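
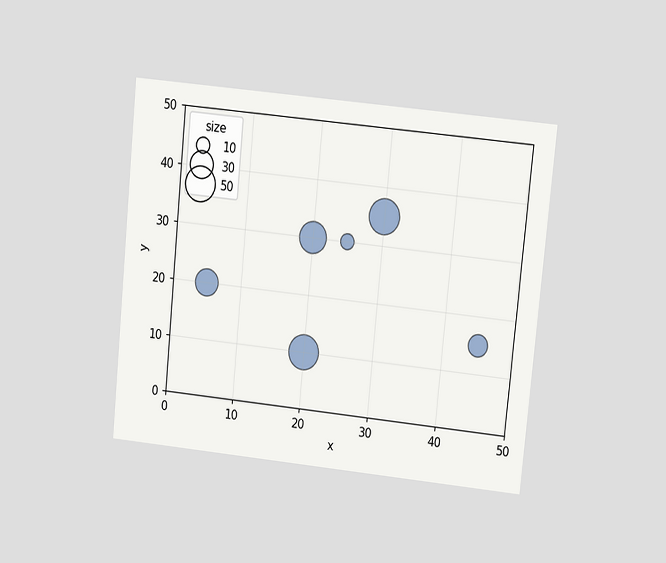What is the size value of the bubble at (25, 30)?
10

The chart is tilted about 6° clockwise and viewed at a slight angle. Matching the bubble at (25, 30) against the size legend gives 10.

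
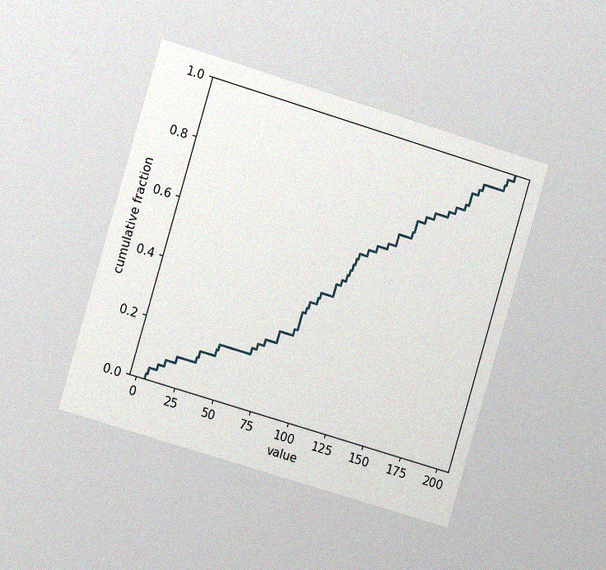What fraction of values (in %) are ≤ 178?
92%

The chart is tilted about 17° clockwise and viewed at a slight angle, with some photo noise. At x=178 the ECDF step is at 92%.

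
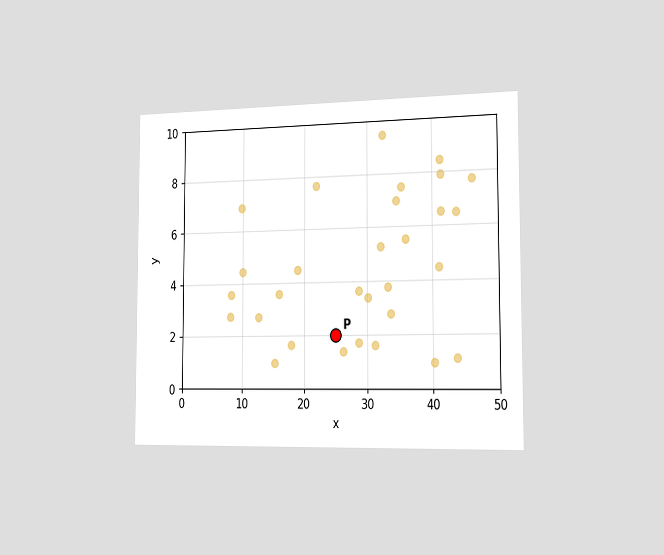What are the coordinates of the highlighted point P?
(25, 2)

The chart is viewed slightly from the right. Following the gridlines from P to each axis, P sits at (25, 2).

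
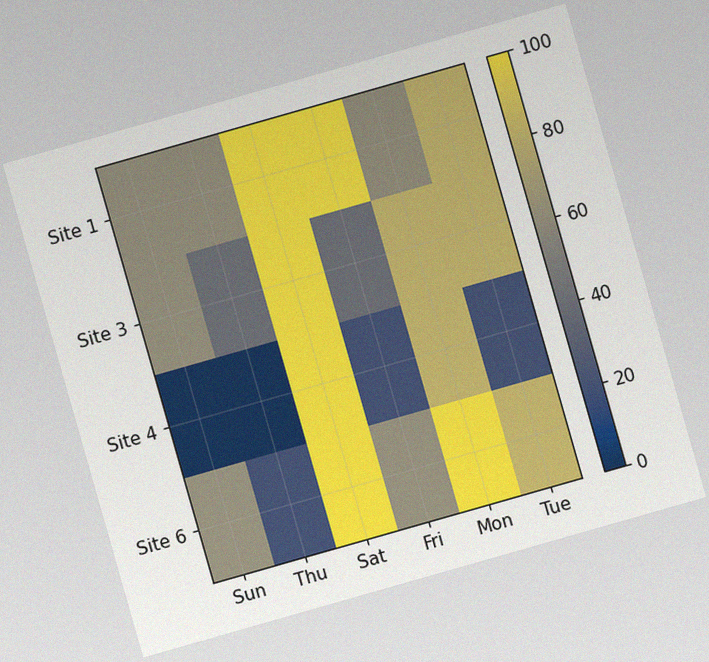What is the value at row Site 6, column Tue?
80

The chart is tilted about 16° counter-clockwise, with some photo noise. Matching cell (Site 6, Tue) against the colorbar gives 80.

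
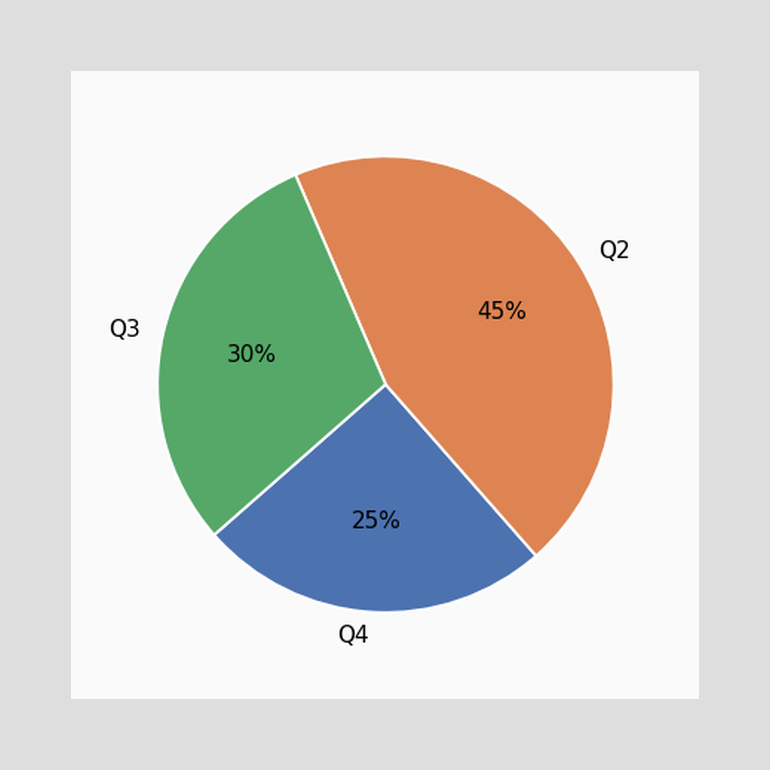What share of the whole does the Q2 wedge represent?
45%

The Q2 slice takes up 45% of the pie.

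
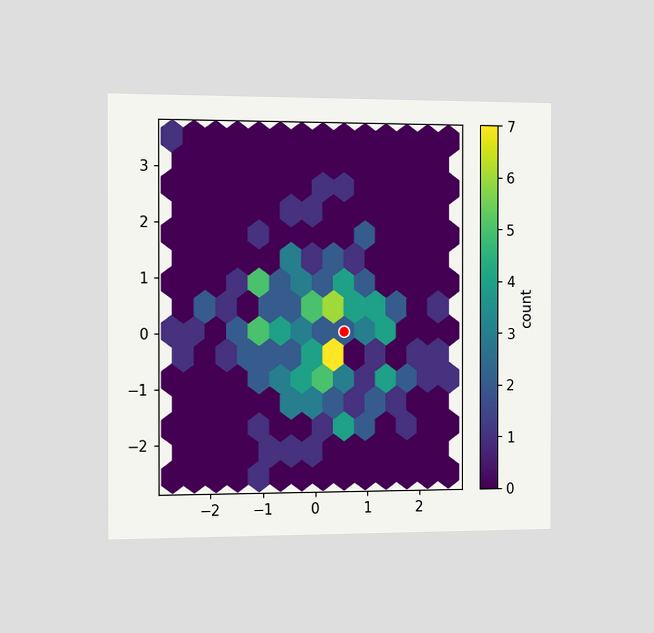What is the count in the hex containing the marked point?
2

The chart is viewed slightly from the left. The marked hex reads 2 on the colorbar.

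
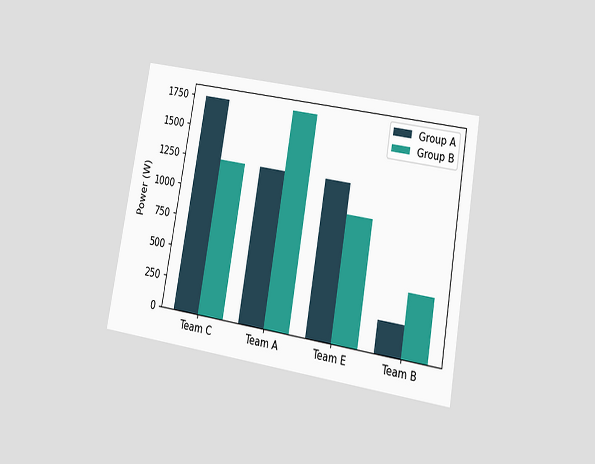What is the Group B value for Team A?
1750W

The chart is tilted about 10° clockwise and viewed at a slight angle. The Group B bar at Team A reaches 1750W on the y-axis.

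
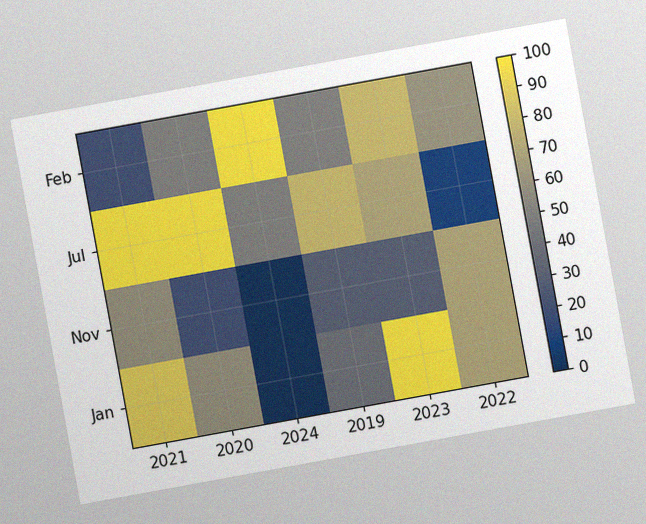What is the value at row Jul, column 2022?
10

The chart is tilted about 10° counter-clockwise, with some photo noise. Matching cell (Jul, 2022) against the colorbar gives 10.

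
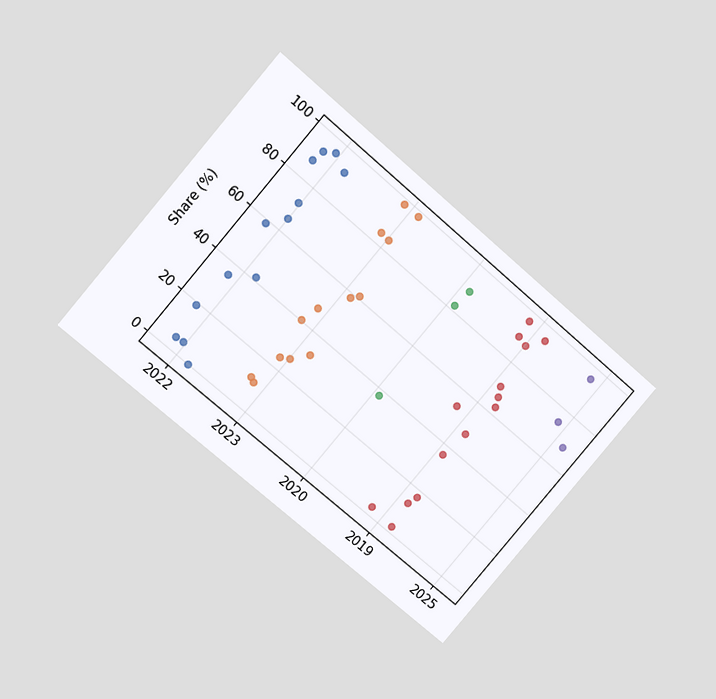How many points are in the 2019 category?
The chart is tilted about 40° clockwise and viewed at a slight angle. Counting the markers in the 2019 column gives 14.

14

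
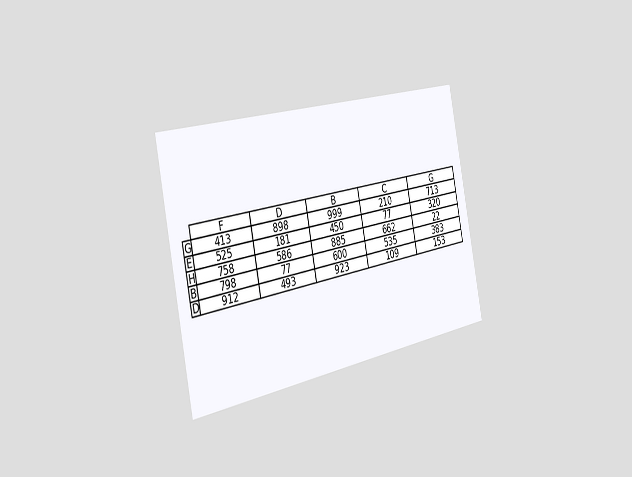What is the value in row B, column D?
77

The chart is tilted about 11° counter-clockwise and viewed slightly from the left. The (B, D) cell reads 77.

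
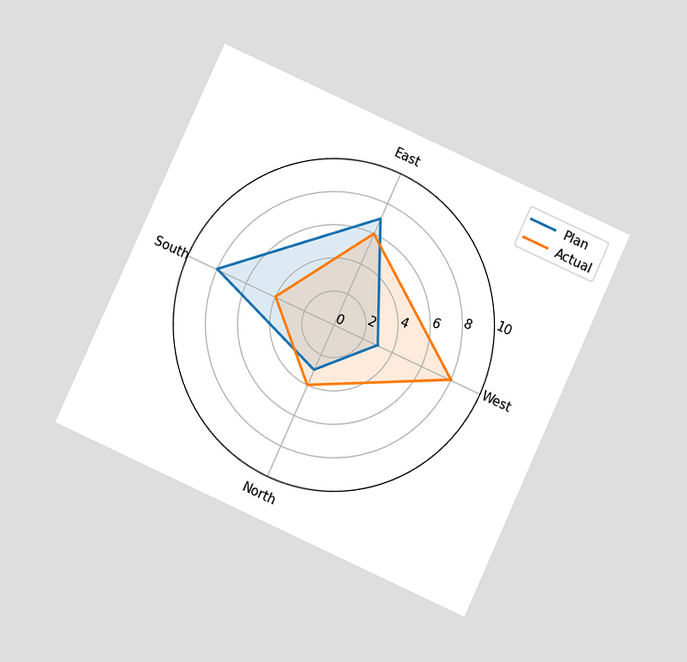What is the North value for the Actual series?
The chart is tilted about 25° clockwise and viewed at a slight angle. On the North axis, Actual reaches 4.

4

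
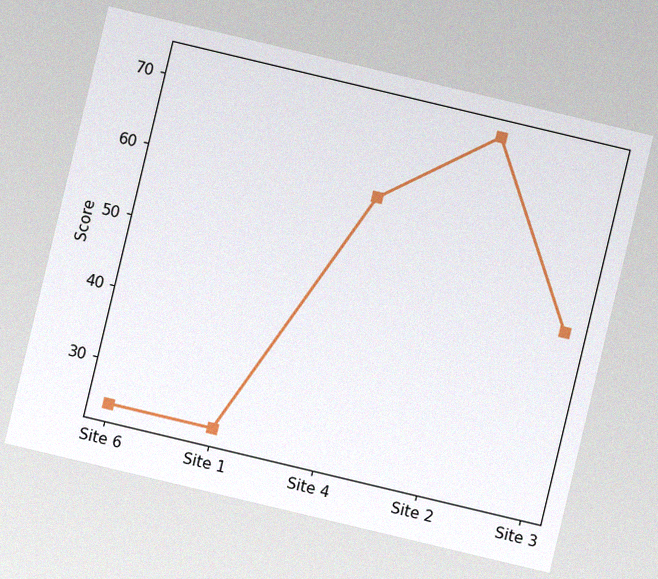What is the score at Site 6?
24

The chart is tilted about 13° clockwise, with some photo noise. At Site 6, the line is at 24.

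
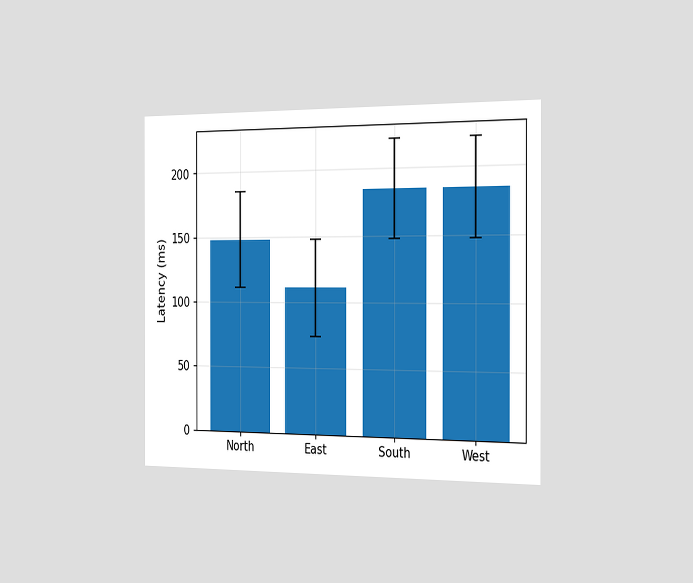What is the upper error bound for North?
The chart is viewed slightly from the right. The North bar's upper whisker reaches 185ms.

185ms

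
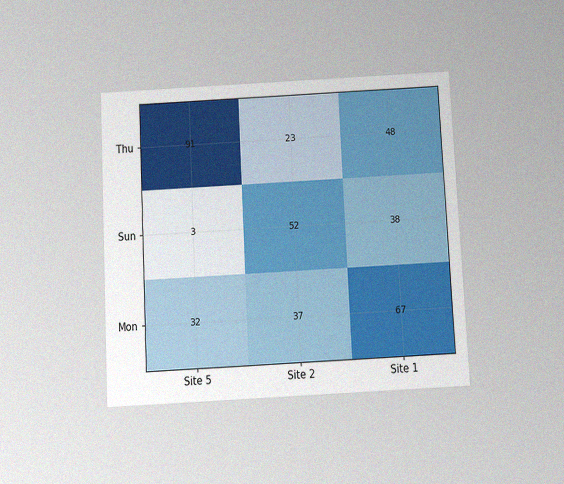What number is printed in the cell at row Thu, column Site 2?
The chart is tilted about 3° counter-clockwise and viewed slightly from below, with some photo noise. The (Thu, Site 2) cell reads 23.

23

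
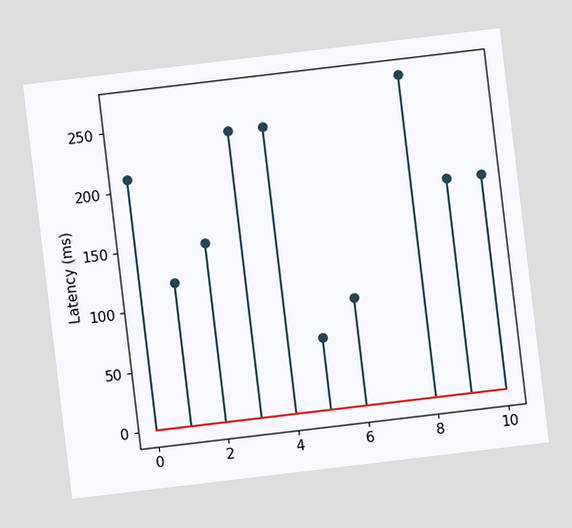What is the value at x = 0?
The chart is tilted about 7° counter-clockwise. The stem at x=0 reaches 210ms.

210ms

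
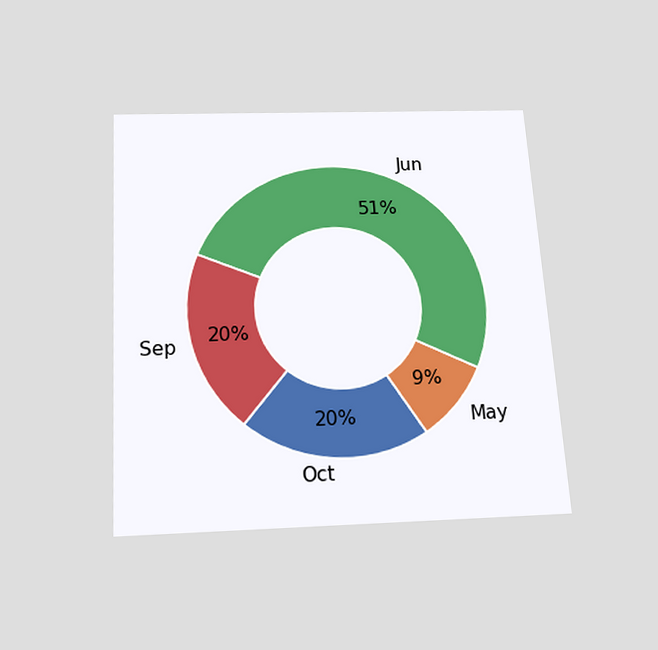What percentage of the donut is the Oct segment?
20%

The chart is tilted about 3° counter-clockwise and viewed slightly from below. The Oct segment takes up 20% of the ring.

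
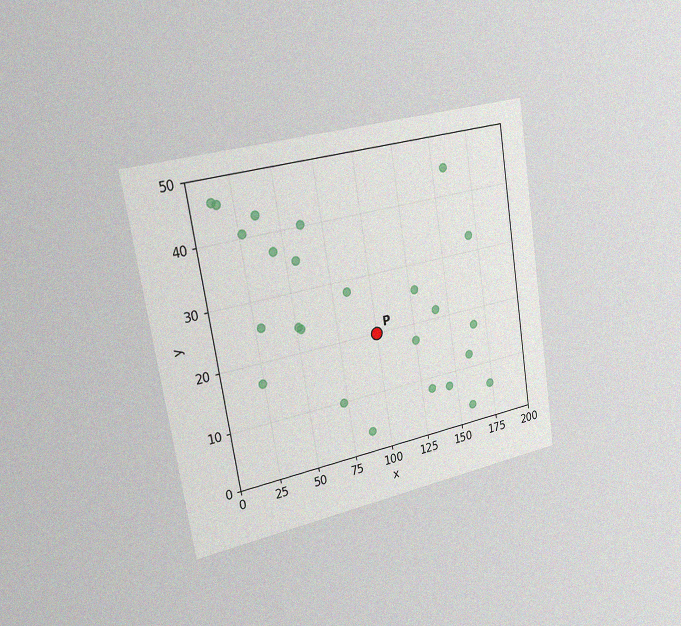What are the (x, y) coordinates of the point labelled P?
The chart is tilted about 9° counter-clockwise and viewed slightly from the left, with some photo noise. Following the gridlines from P to each axis, P sits at (100, 20).

(100, 20)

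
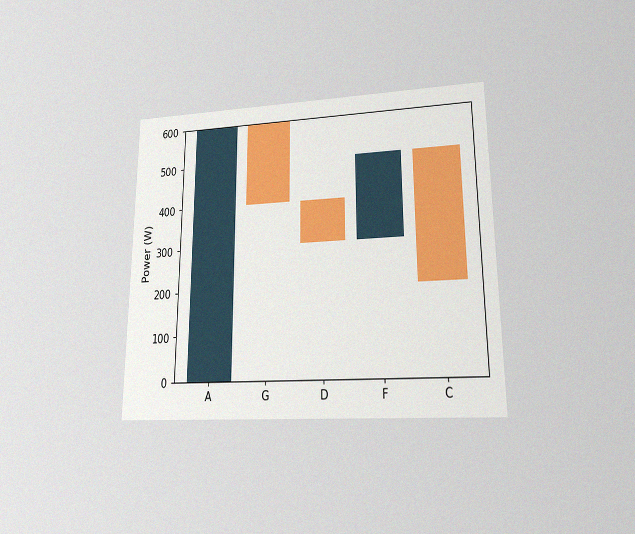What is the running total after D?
300W

The chart is viewed at a slight angle, with some photo noise. After D the running total reaches 300W.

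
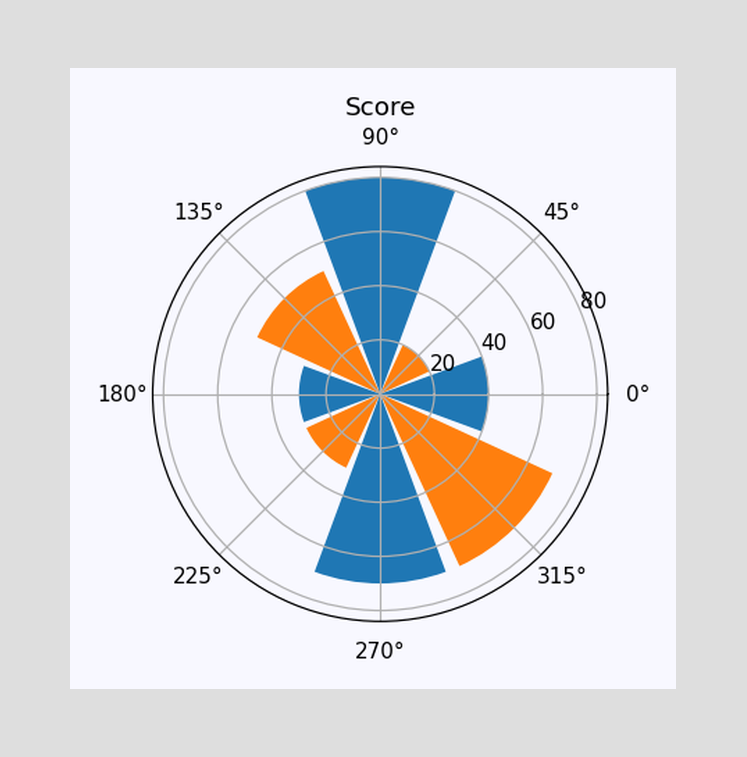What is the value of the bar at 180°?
30

The bar at 180° reaches 30 on the radial axis.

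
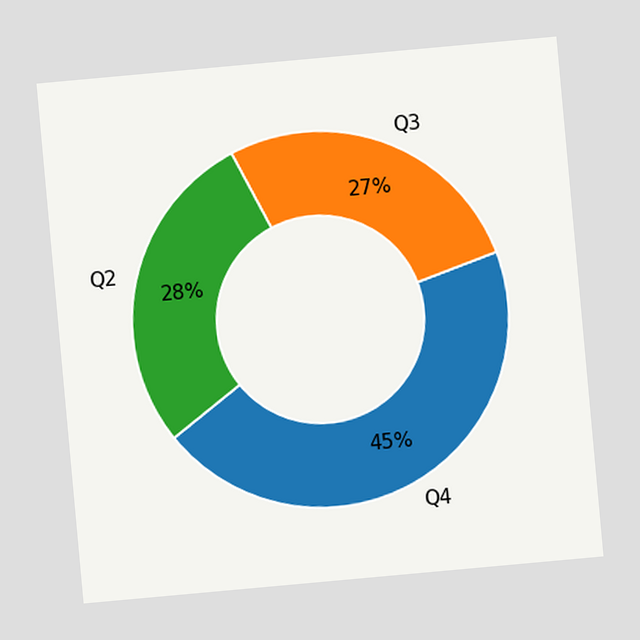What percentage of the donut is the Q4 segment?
45%

The chart is tilted about 5° counter-clockwise. The Q4 segment takes up 45% of the ring.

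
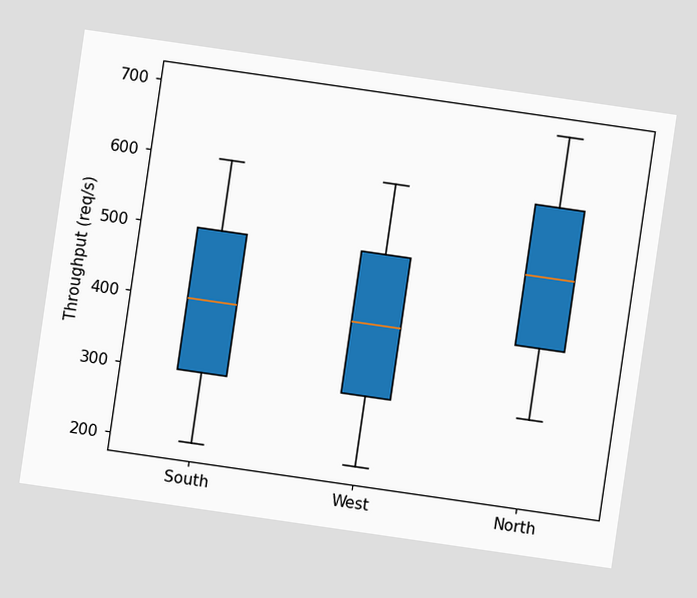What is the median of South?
The chart is tilted about 8° clockwise. The median line in the South box sits at 400req/s.

400req/s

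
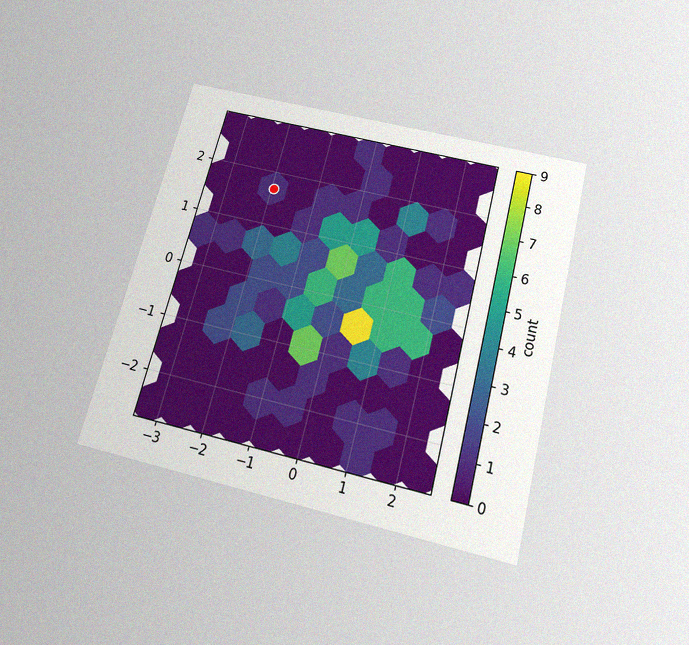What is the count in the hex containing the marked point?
The chart is tilted about 14° clockwise and viewed slightly from below, with some photo noise. The marked hex reads 1 on the colorbar.

1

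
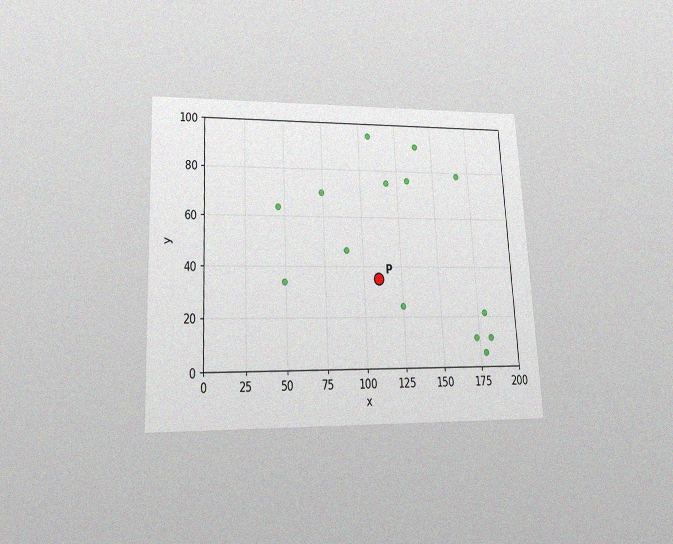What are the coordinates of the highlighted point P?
(110, 35)

The chart is tilted about 3° counter-clockwise and viewed slightly from below, with some photo noise. Following the gridlines from P to each axis, P sits at (110, 35).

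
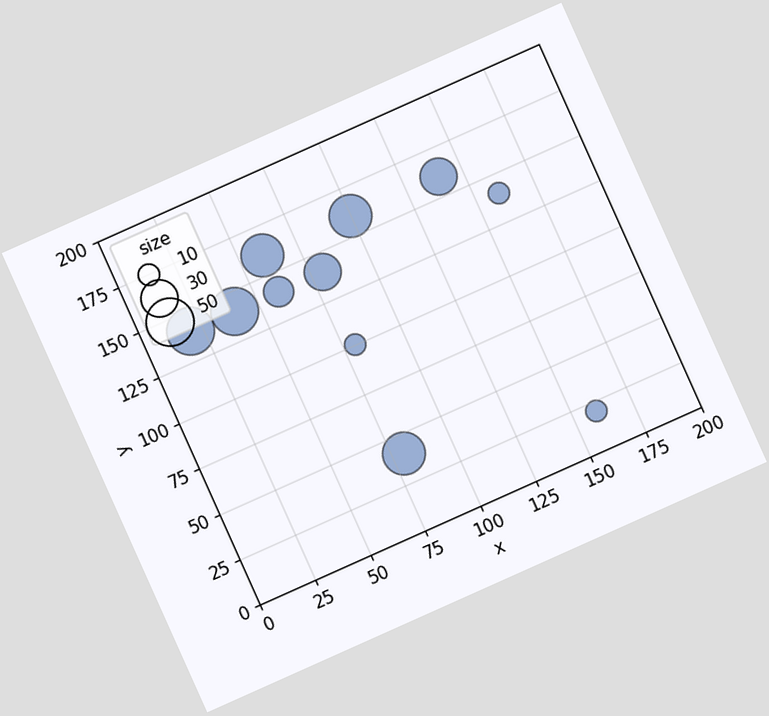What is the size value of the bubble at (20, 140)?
The chart is tilted about 24° counter-clockwise. Matching the bubble at (20, 140) against the size legend gives 50.

50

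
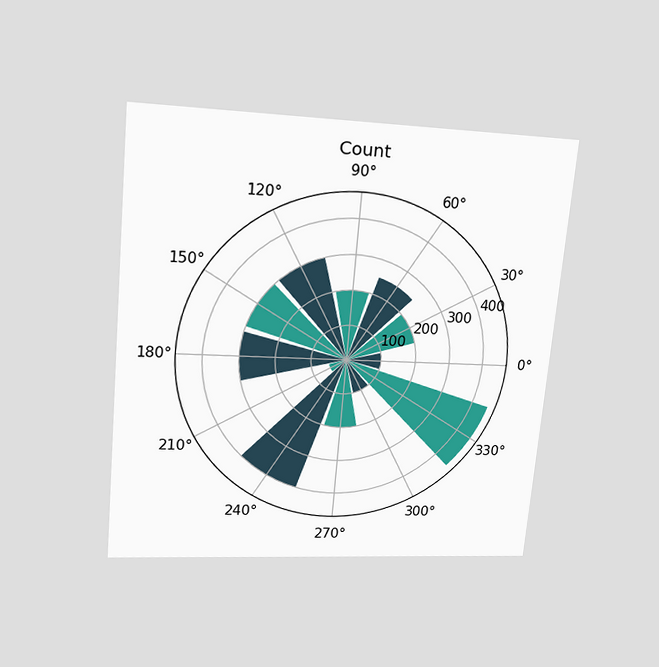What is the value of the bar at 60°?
250

The chart is tilted about 5° clockwise and viewed at a slight angle. The bar at 60° reaches 250 on the radial axis.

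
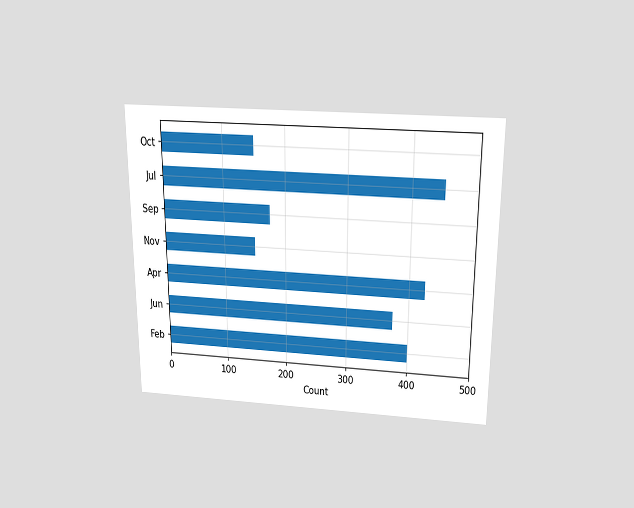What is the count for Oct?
150

The chart is viewed slightly from above. Reading along the chart's x-axis, the Oct bar reaches 150.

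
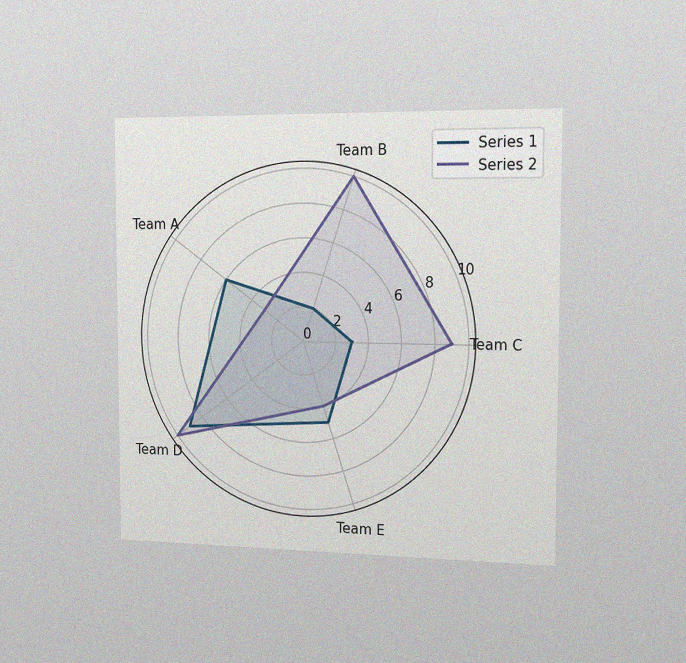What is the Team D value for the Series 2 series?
The chart is viewed slightly from the right, with some photo noise. On the Team D axis, Series 2 reaches 10.

10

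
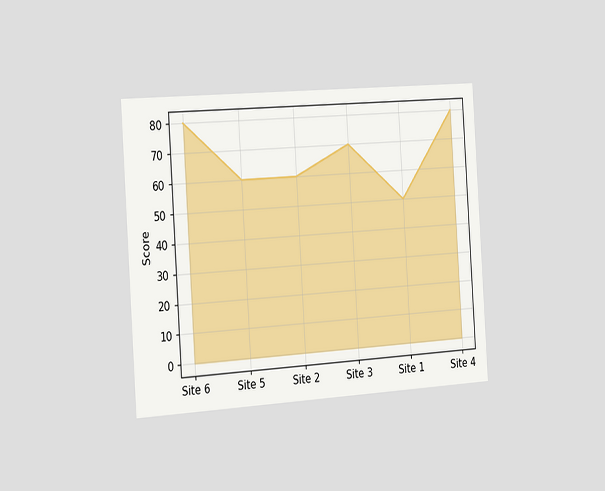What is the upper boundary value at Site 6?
80

The chart is tilted about 4° counter-clockwise and viewed slightly from the left. At Site 6 the upper boundary is at 80.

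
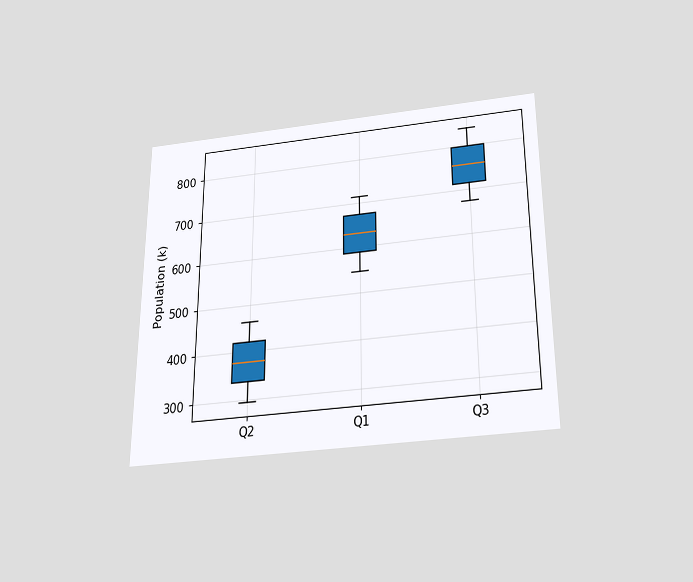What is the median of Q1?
630k

The chart is viewed slightly from below. The median line in the Q1 box sits at 630k.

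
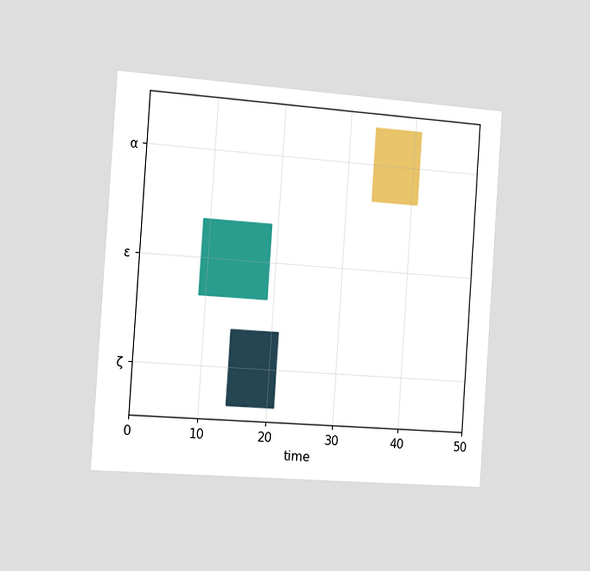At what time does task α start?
34

The chart is tilted about 4° clockwise and viewed slightly from the left. The α bar begins at t=34.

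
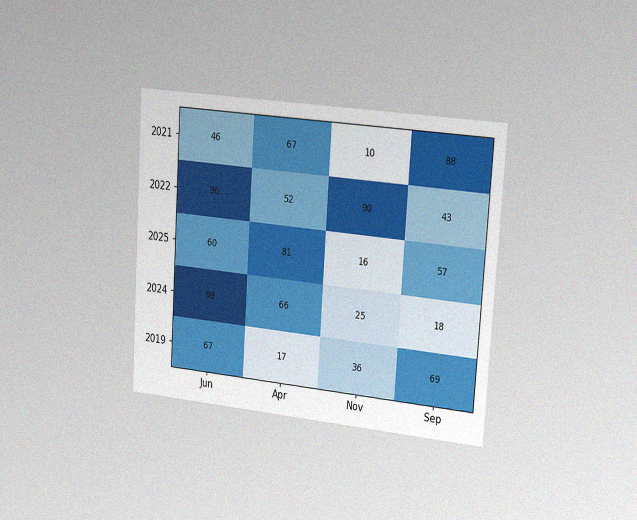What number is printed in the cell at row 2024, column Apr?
66

The chart is tilted about 4° clockwise and viewed slightly from the right, with some photo noise. The (2024, Apr) cell reads 66.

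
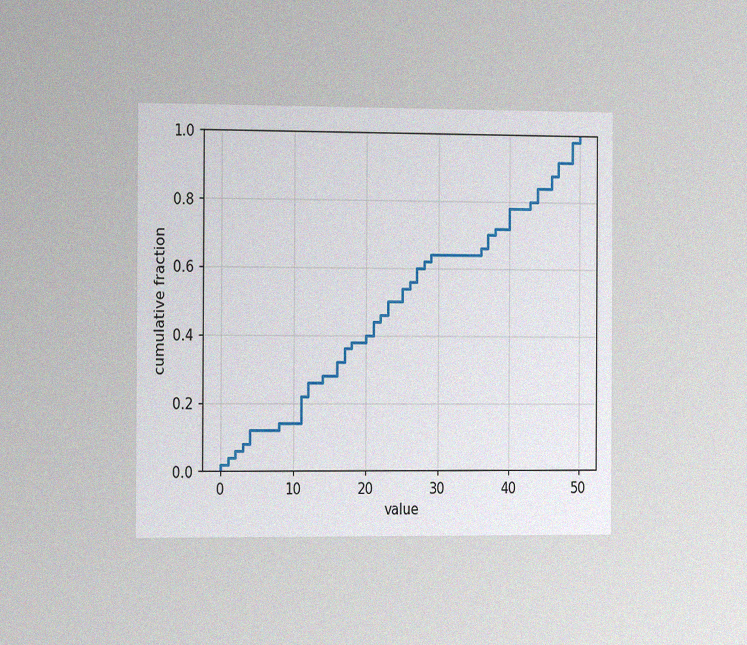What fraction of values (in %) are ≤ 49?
98%

The chart is viewed slightly from the left, with some photo noise. At x=49 the ECDF step is at 98%.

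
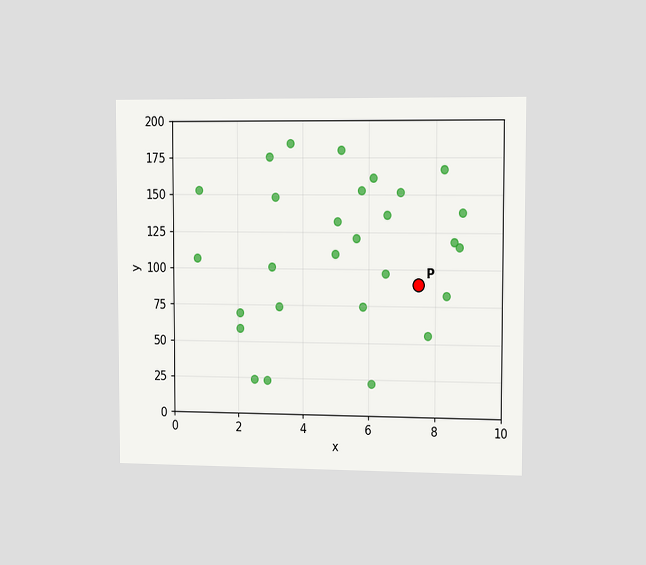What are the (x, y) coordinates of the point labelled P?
The chart is viewed slightly from the right. Following the gridlines from P to each axis, P sits at (7.5, 90).

(7.5, 90)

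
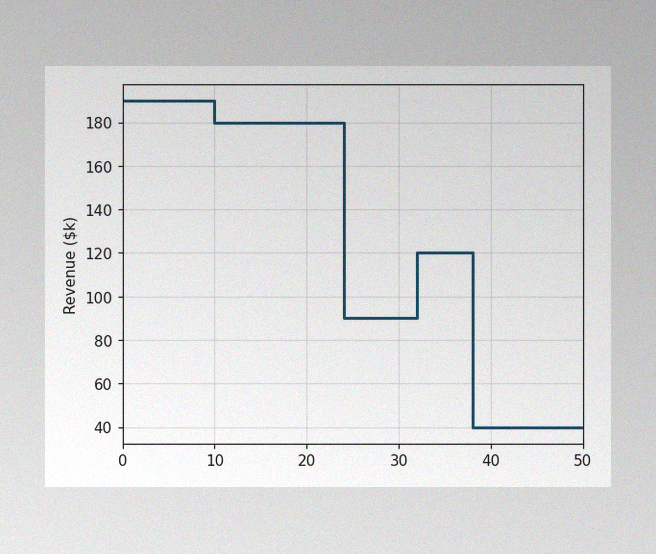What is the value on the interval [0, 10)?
The image has some photo noise and uneven lighting. On [0, 10) the step sits at $190k.

$190k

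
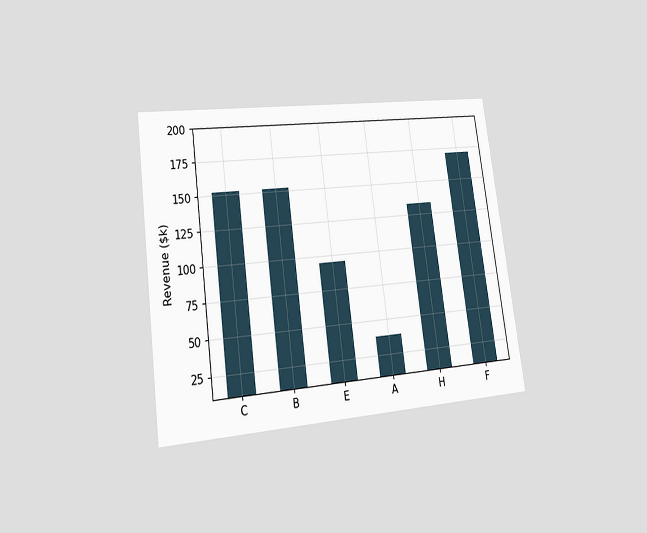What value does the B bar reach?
The chart is tilted about 8° counter-clockwise and viewed at a slight angle. Reading along the chart's y-axis, the B bar reaches $152k.

$152k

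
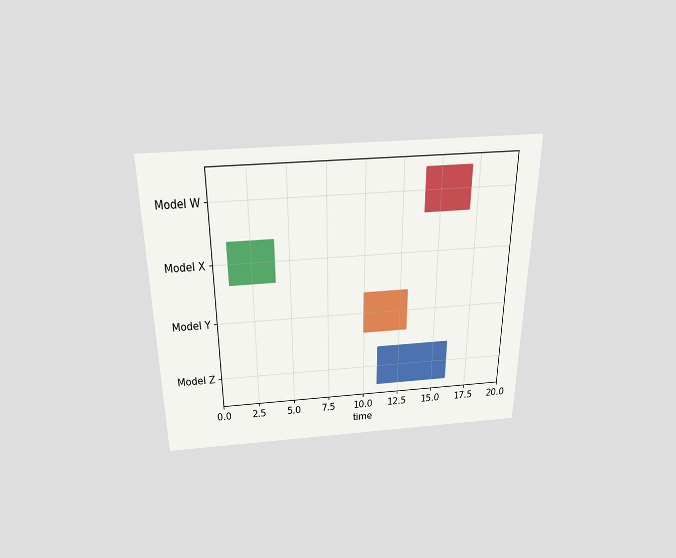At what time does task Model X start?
1

The chart is viewed slightly from above. The Model X bar begins at t=1.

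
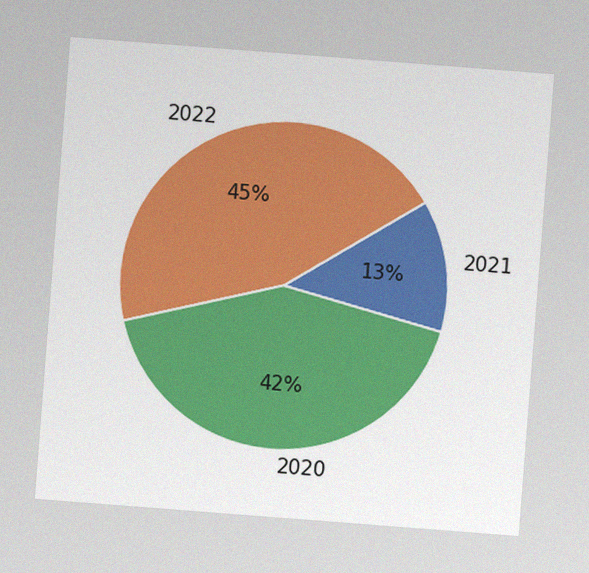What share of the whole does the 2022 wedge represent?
45%

The chart is tilted about 4° clockwise, with some photo noise. The 2022 slice takes up 45% of the pie.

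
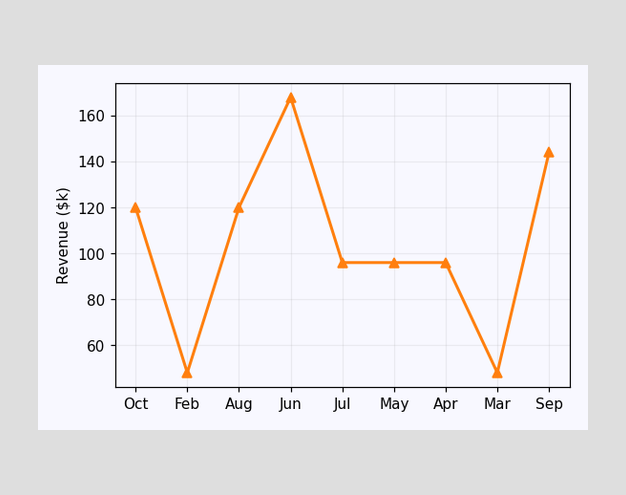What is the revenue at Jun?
At Jun, the line is at $168k.

$168k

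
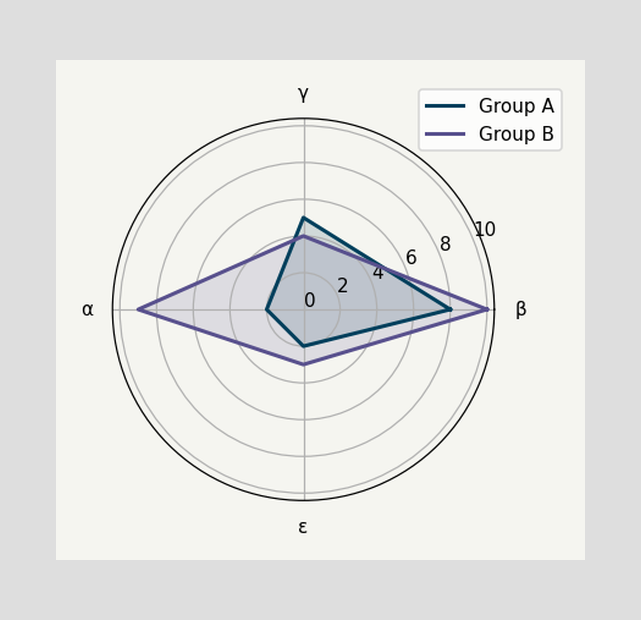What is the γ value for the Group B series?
On the γ axis, Group B reaches 4.

4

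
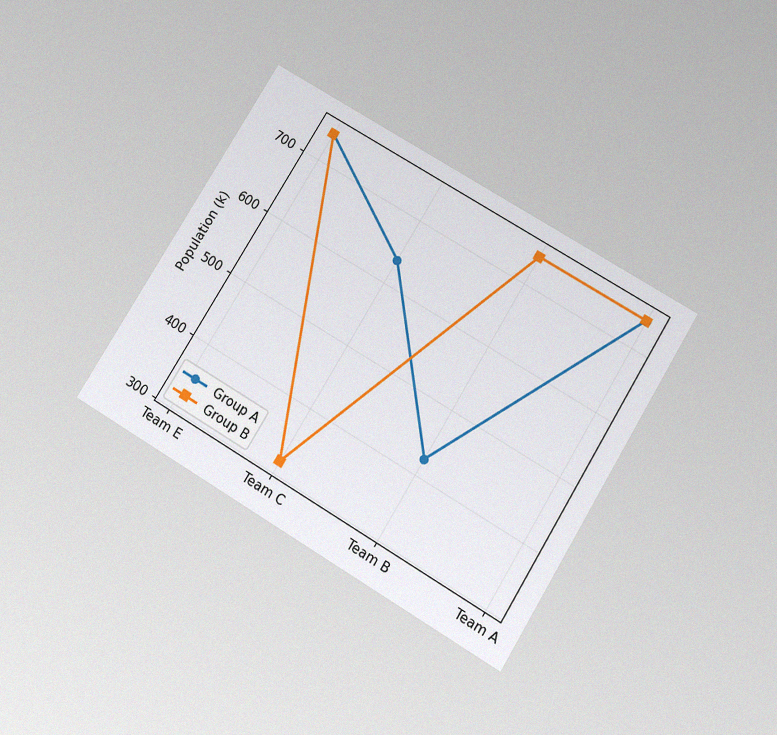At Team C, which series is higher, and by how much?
The chart is tilted about 31° clockwise and viewed slightly from below, with some photo noise. At Team C, Group A sits above the other line by 318k.

Group A, by 318k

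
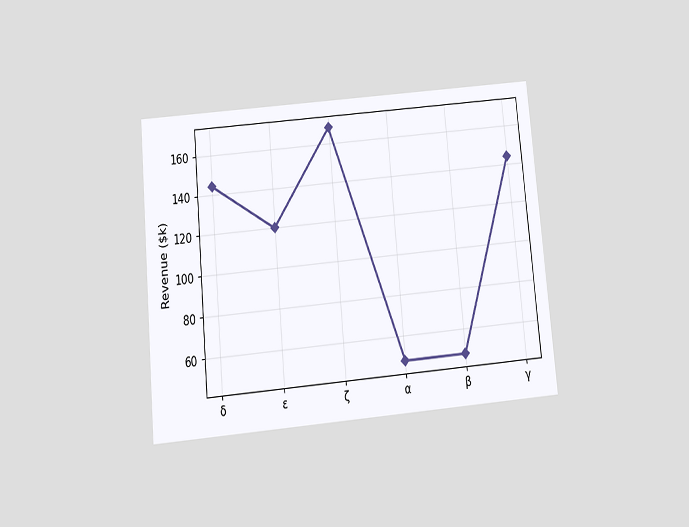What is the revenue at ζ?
$168k

The chart is tilted about 5° counter-clockwise and viewed slightly from below. At ζ, the line is at $168k.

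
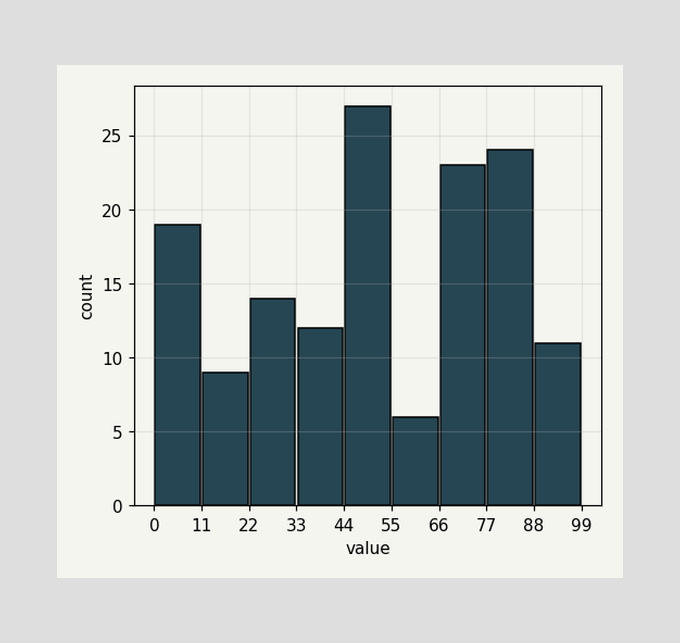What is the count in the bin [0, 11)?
The [0, 11) bin has height 19.

19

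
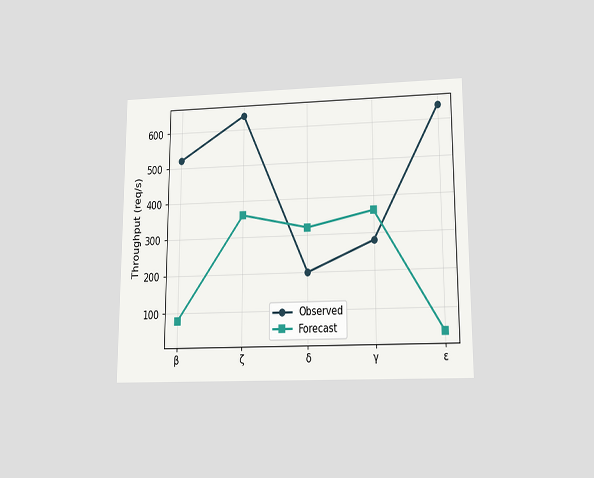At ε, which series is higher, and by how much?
The chart is viewed slightly from below. At ε, Observed sits above the other line by 600req/s.

Observed, by 600req/s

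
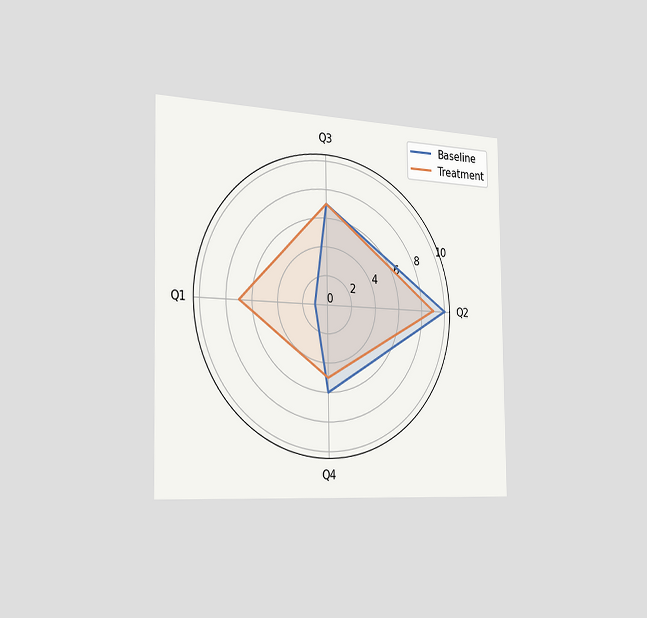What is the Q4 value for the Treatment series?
The chart is viewed slightly from the left. On the Q4 axis, Treatment reaches 5.

5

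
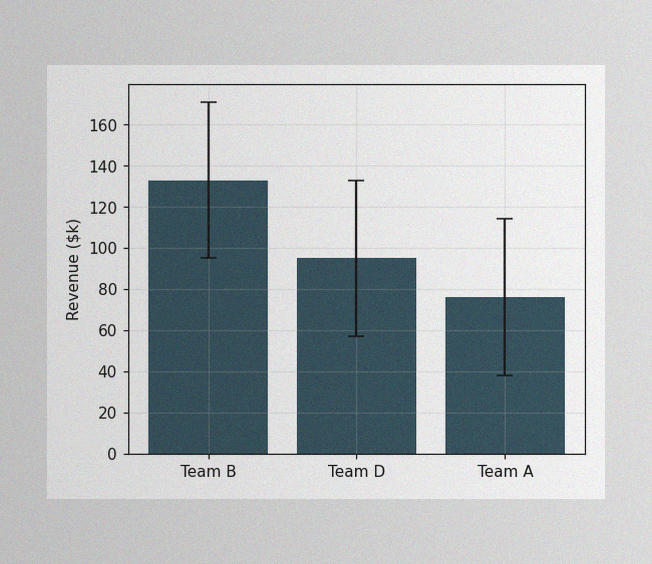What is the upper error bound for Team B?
$171k

The image has some photo noise and uneven lighting. The Team B bar's upper whisker reaches $171k.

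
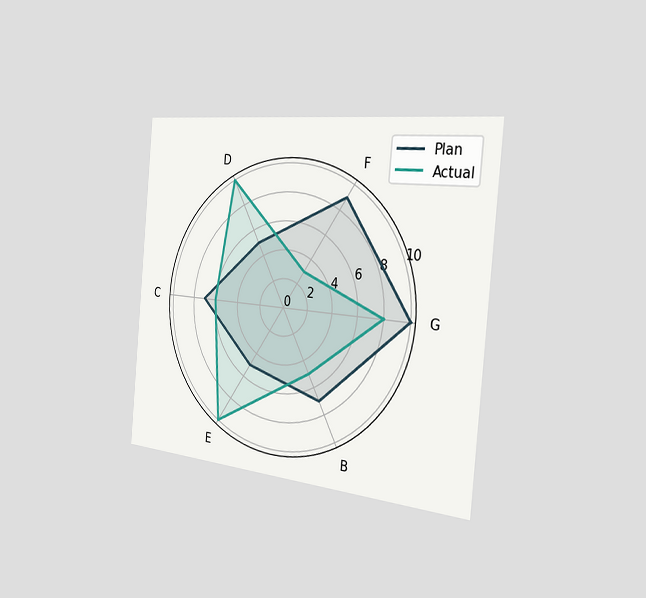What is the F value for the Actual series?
The chart is tilted about 5° clockwise and viewed slightly from the right. On the F axis, Actual reaches 3.

3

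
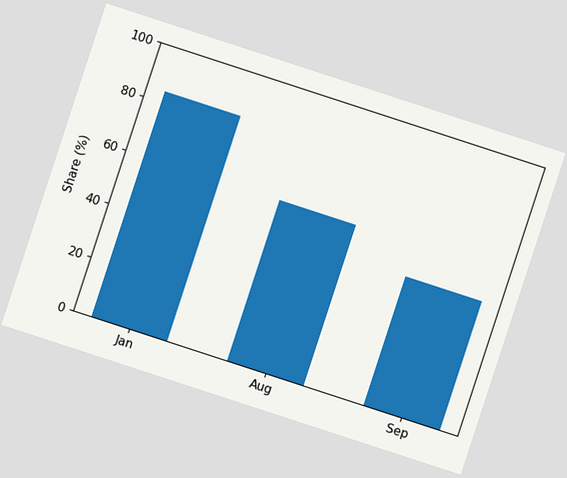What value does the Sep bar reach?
The chart is tilted about 18° clockwise. Reading along the chart's y-axis, the Sep bar reaches 48%.

48%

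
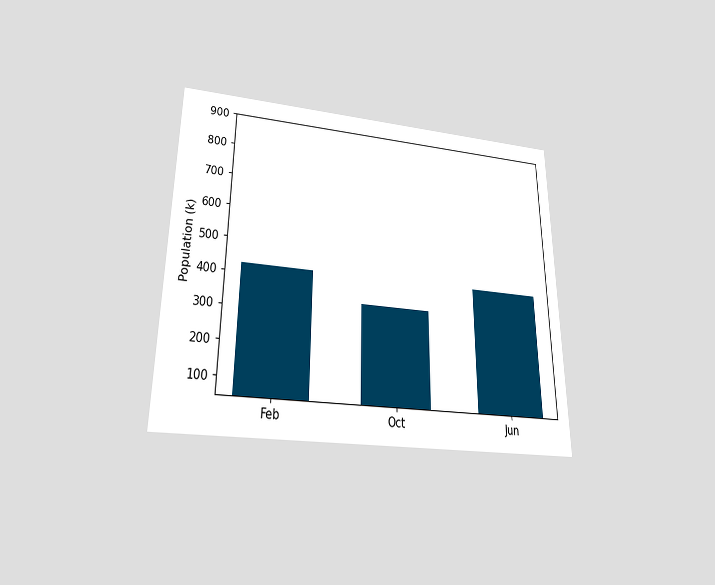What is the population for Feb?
The chart is viewed slightly from below. Reading along the chart's y-axis, the Feb bar reaches 425k.

425k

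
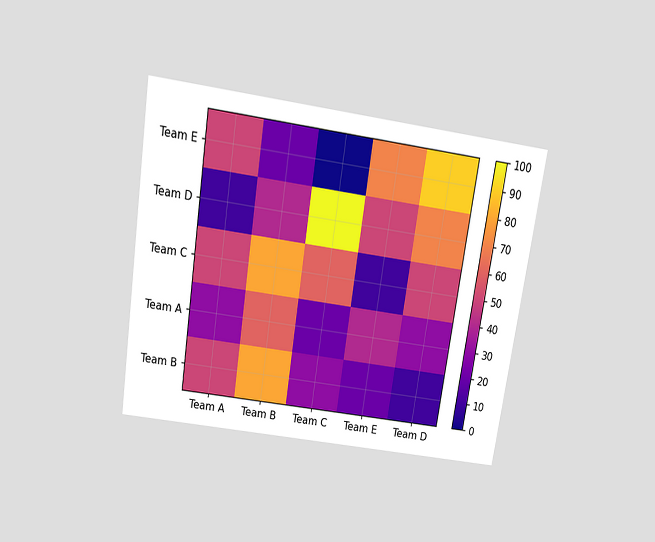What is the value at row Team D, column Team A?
The chart is tilted about 9° clockwise and viewed slightly from above. Matching cell (Team D, Team A) against the colorbar gives 10.

10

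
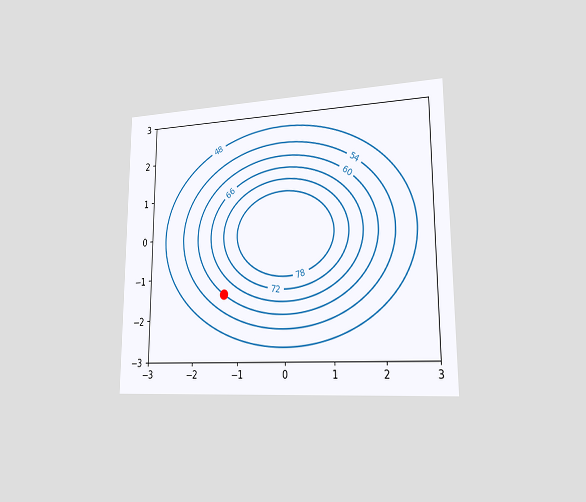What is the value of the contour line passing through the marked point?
60

The chart is viewed slightly from the right. The marked point sits on the contour labelled 60.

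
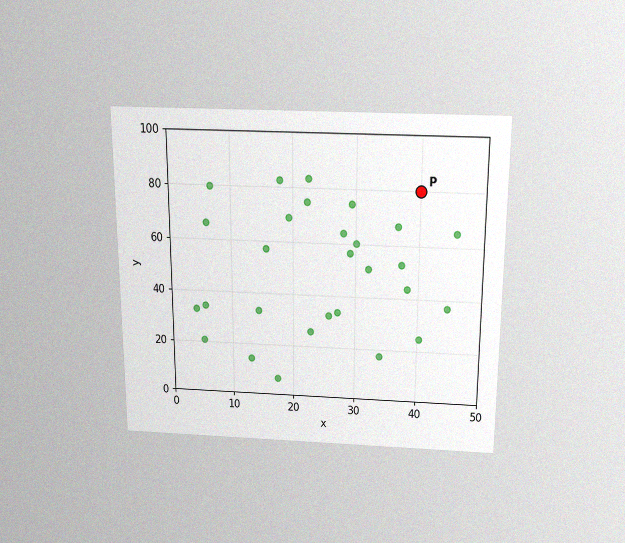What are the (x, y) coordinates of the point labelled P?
The chart is viewed slightly from above, with some photo noise. Following the gridlines from P to each axis, P sits at (40, 80).

(40, 80)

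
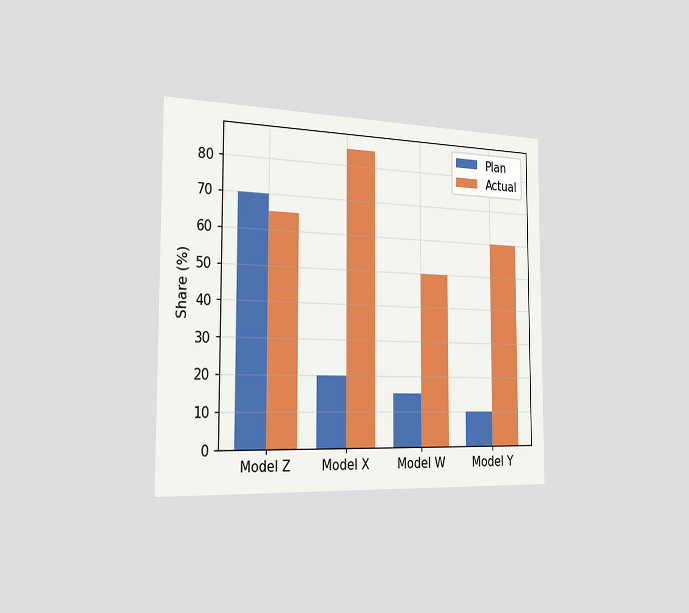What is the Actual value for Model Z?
65%

The chart is viewed slightly from the left. The Actual bar at Model Z reaches 65% on the y-axis.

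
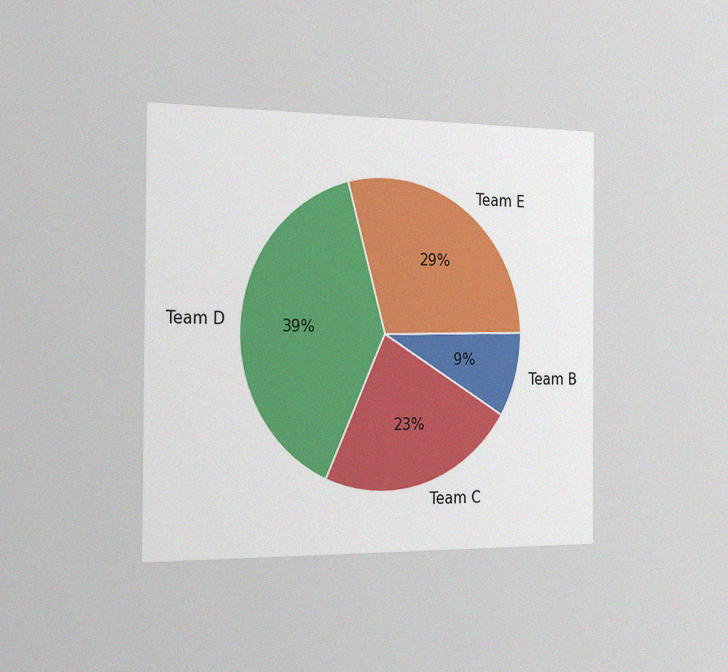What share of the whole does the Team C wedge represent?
The chart is viewed slightly from the left, with some photo noise. The Team C slice takes up 23% of the pie.

23%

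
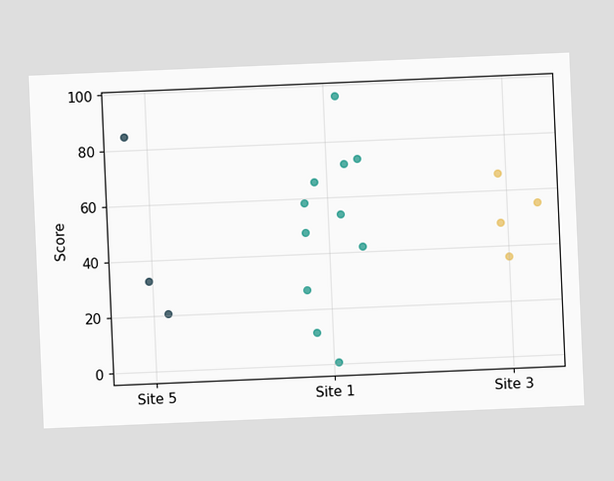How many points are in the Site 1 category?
The chart is tilted about 2° counter-clockwise. Counting the markers in the Site 1 column gives 11.

11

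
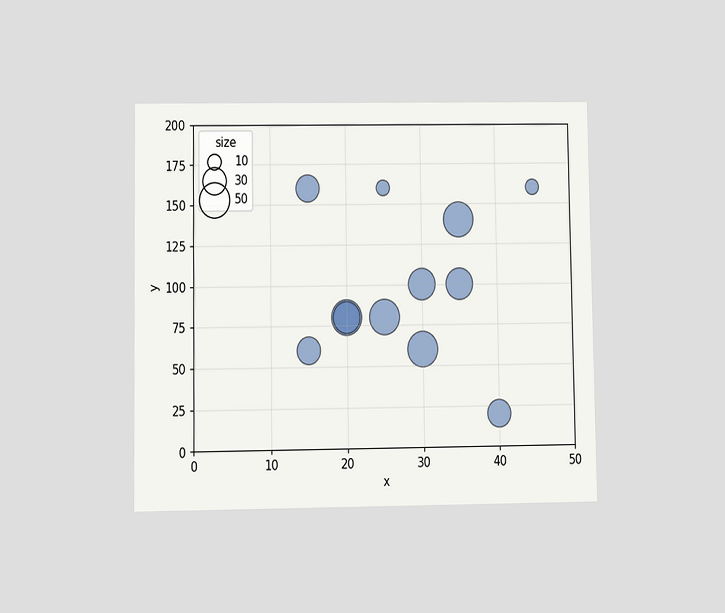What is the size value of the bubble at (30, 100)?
The chart is viewed at a slight angle. Matching the bubble at (30, 100) against the size legend gives 40.

40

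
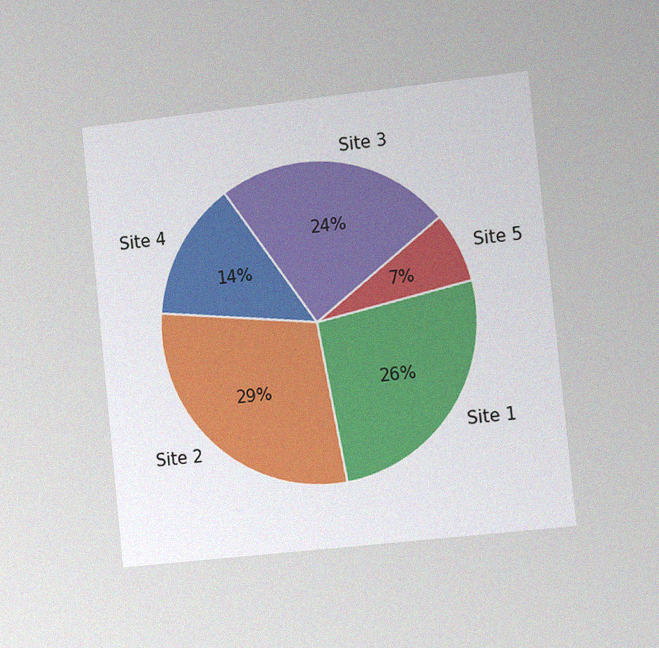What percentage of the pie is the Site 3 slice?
The chart is tilted about 6° counter-clockwise and viewed slightly from the right, with some photo noise. The Site 3 slice takes up 24% of the pie.

24%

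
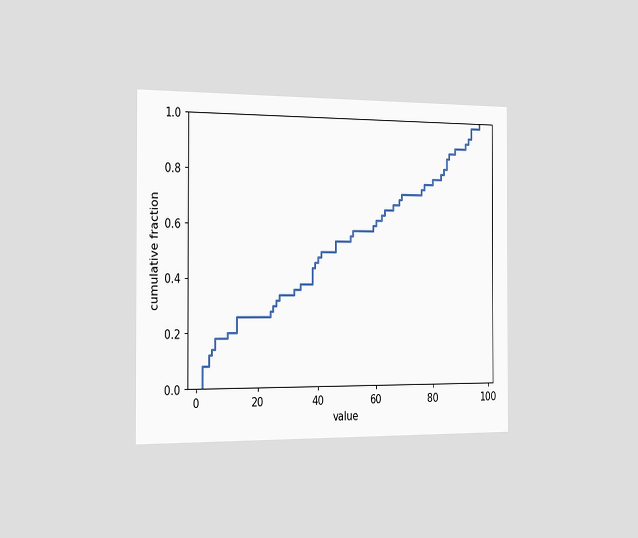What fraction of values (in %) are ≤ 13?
26%

The chart is viewed slightly from the left. At x=13 the ECDF step is at 26%.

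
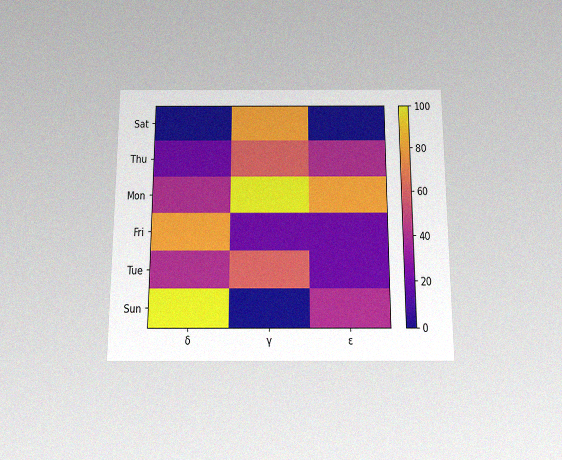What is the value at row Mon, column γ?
100

The chart is viewed slightly from below, with some photo noise. Matching cell (Mon, γ) against the colorbar gives 100.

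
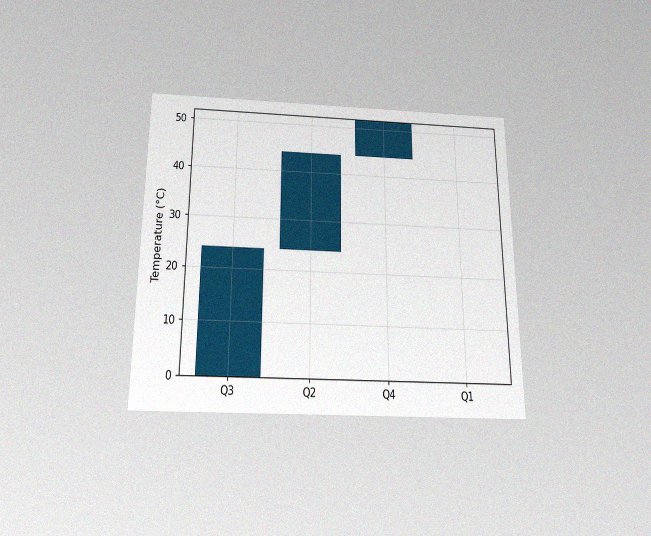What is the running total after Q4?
The chart is viewed slightly from below, with some photo noise. After Q4 the running total reaches 52°C.

52°C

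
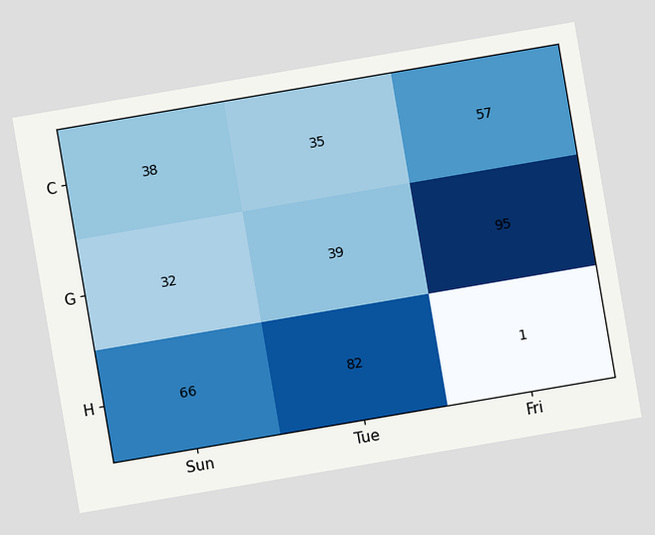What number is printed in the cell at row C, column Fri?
The chart is tilted about 10° counter-clockwise. The (C, Fri) cell reads 57.

57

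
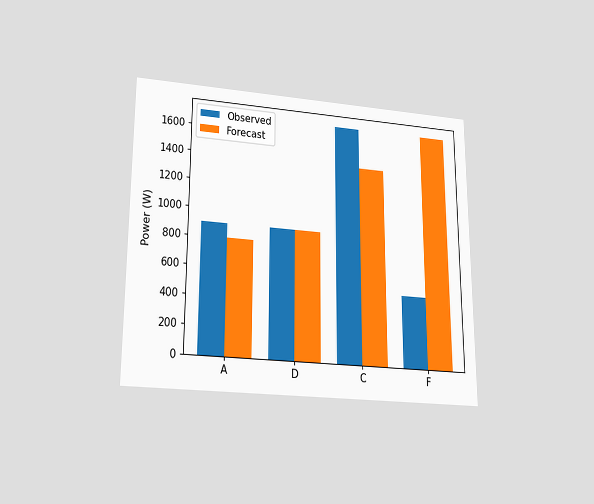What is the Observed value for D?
900W

The chart is viewed slightly from below. The Observed bar at D reaches 900W on the y-axis.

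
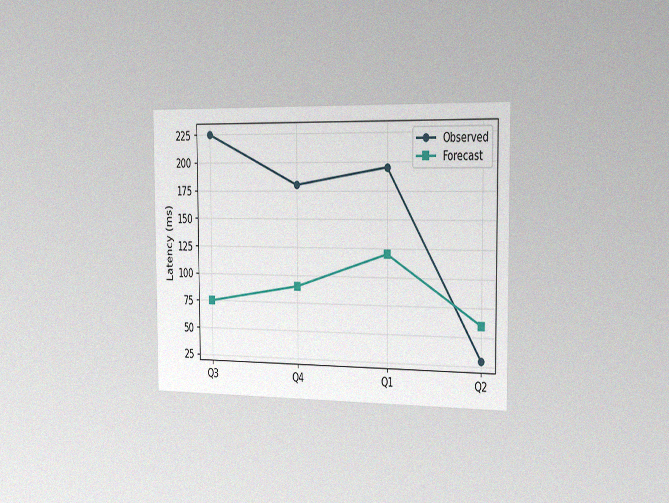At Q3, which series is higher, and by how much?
Observed, by 150ms

The chart is viewed slightly from the right, with some photo noise. At Q3, Observed sits above the other line by 150ms.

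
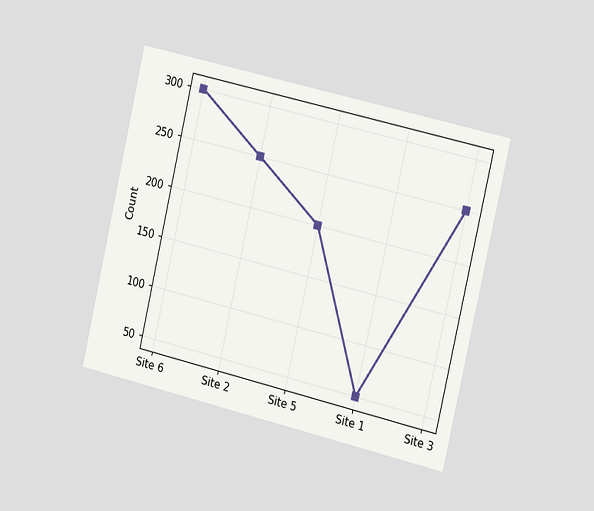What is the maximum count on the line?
300

The chart is tilted about 13° clockwise and viewed slightly from the right. The highest point is at Site 6, and reading across to the y-axis gives 300.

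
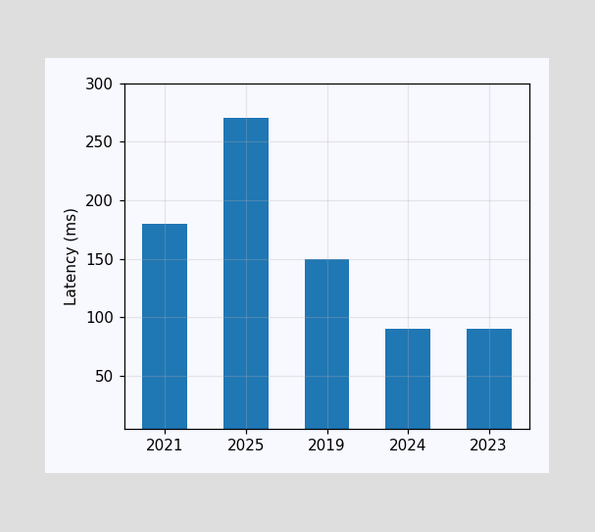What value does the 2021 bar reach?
180ms

Reading along the chart's y-axis, the 2021 bar reaches 180ms.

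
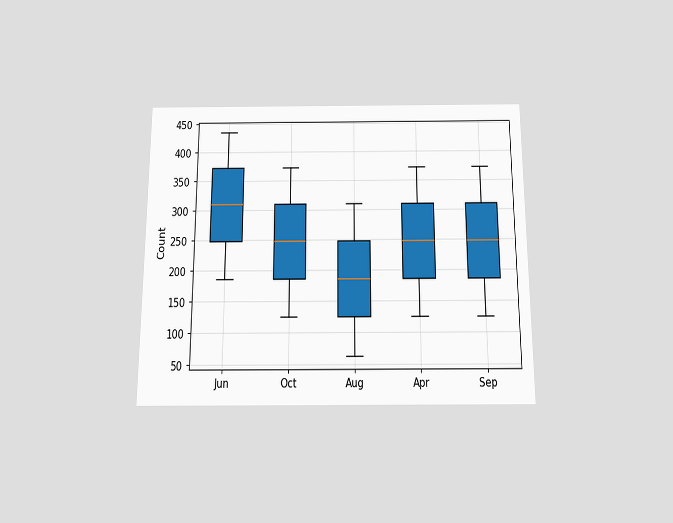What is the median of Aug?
The chart is viewed slightly from below. The median line in the Aug box sits at 186.

186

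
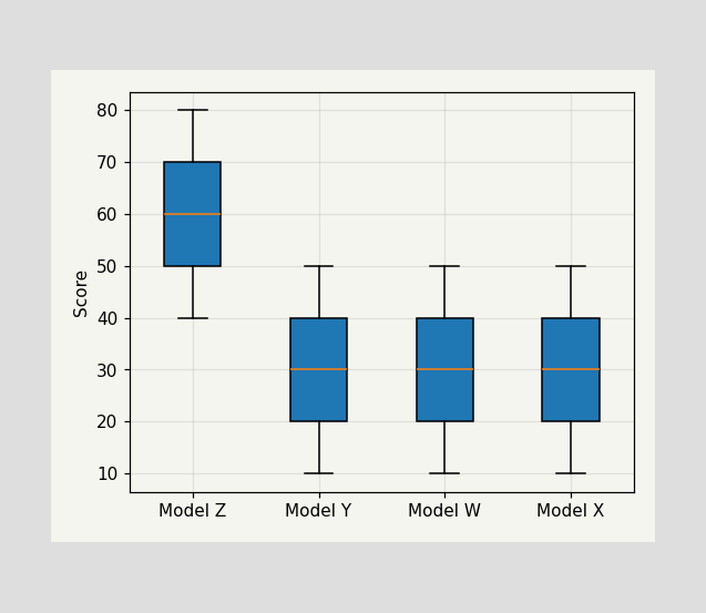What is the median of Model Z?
The median line in the Model Z box sits at 60.

60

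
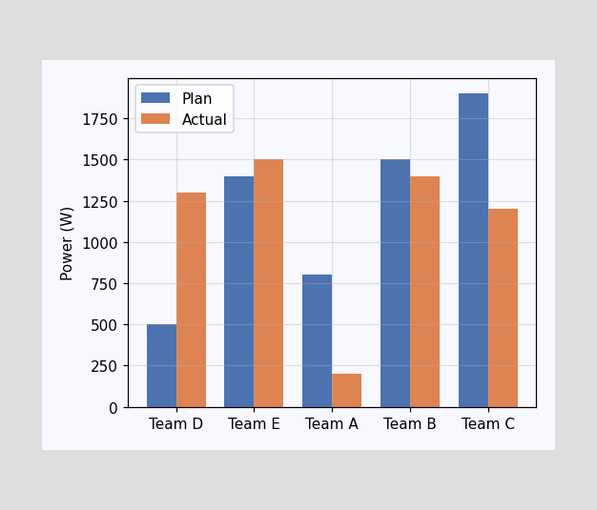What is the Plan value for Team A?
800W

The Plan bar at Team A reaches 800W on the y-axis.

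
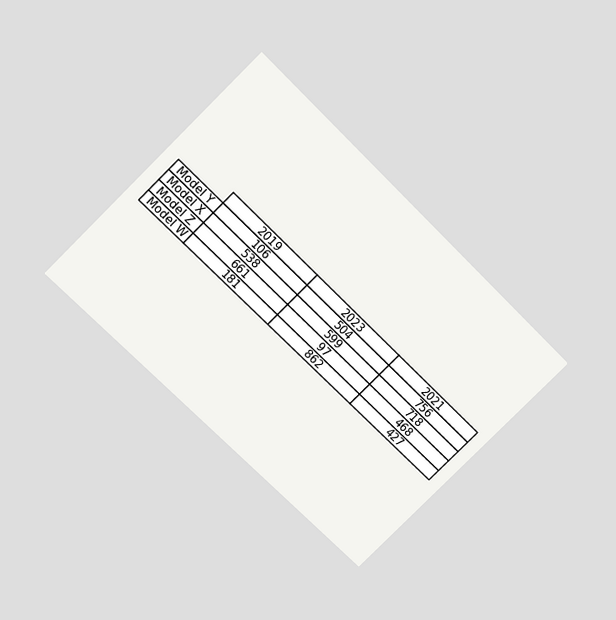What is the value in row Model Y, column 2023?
The chart is tilted about 45° clockwise and viewed slightly from above. The (Model Y, 2023) cell reads 504.

504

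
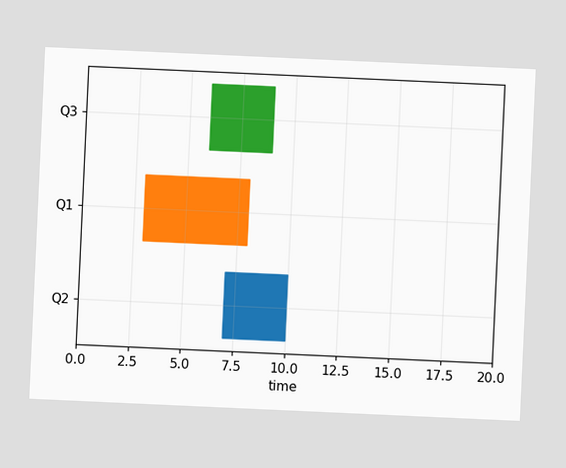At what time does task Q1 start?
The chart is tilted about 3° clockwise. The Q1 bar begins at t=3.

3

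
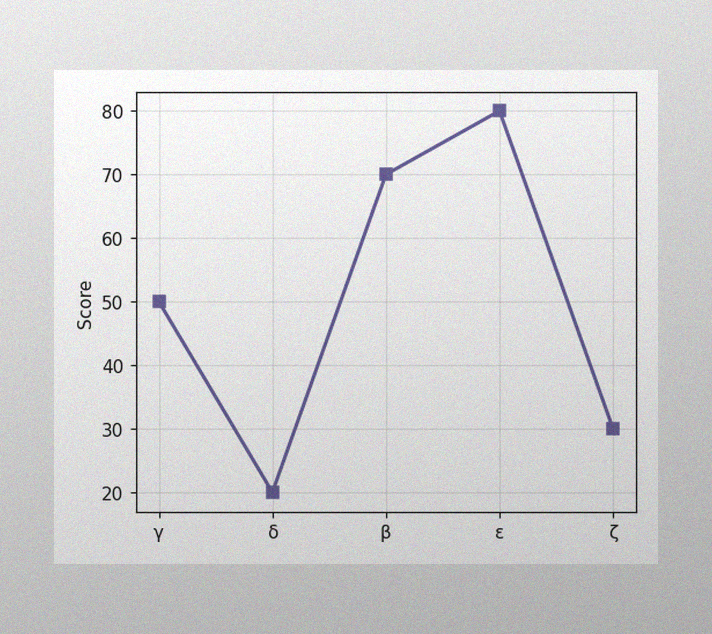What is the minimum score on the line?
20

The image has some photo noise and uneven lighting. The lowest point is at δ, and reading across to the y-axis gives 20.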